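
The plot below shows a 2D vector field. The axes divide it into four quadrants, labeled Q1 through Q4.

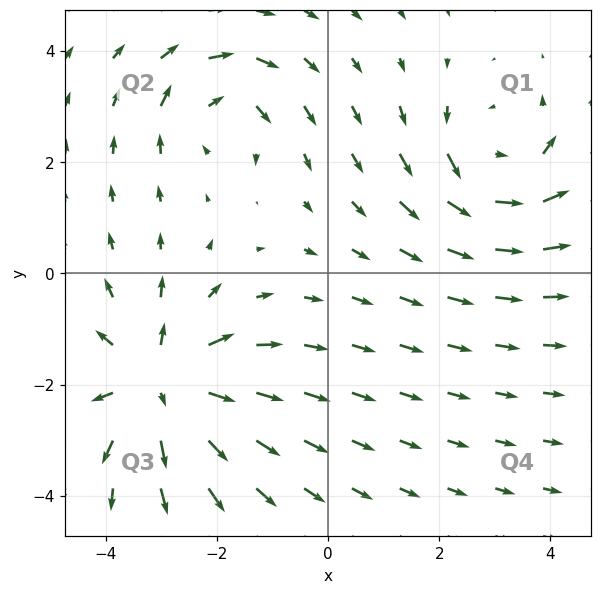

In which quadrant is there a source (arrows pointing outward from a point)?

Q3

The source sits at approximately (-3.0, -2.0), which lies in quadrant Q3. The divergence there is about +5, positive as expected for a source.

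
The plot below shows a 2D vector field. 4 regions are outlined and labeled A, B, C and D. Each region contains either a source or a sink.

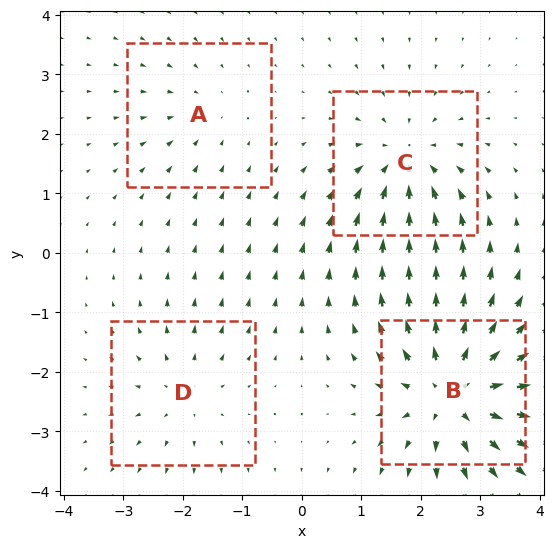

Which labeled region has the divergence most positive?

B

Divergence at each region's feature centre — A: about -2, B: about +7, C: about -5, D: about +3. Region B is most positive.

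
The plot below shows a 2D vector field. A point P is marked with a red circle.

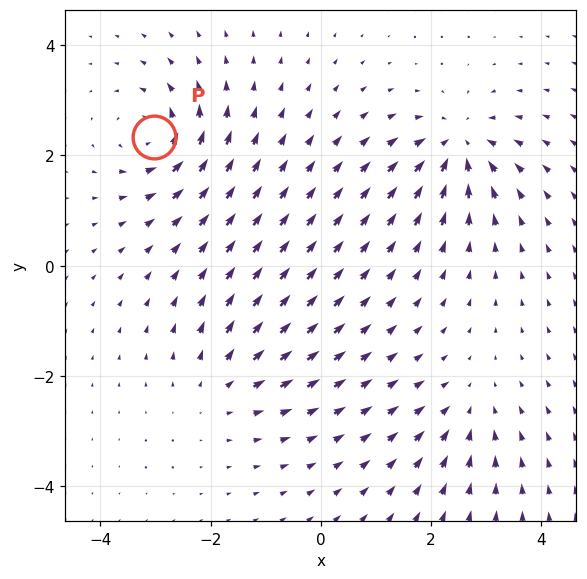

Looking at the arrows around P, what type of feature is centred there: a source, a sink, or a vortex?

At P (-3.0, 2.3) the arrows circulate counterclockwise. Divergence ≈0, curl about +6 — near-zero divergence with nonzero curl is a vortex.

vortex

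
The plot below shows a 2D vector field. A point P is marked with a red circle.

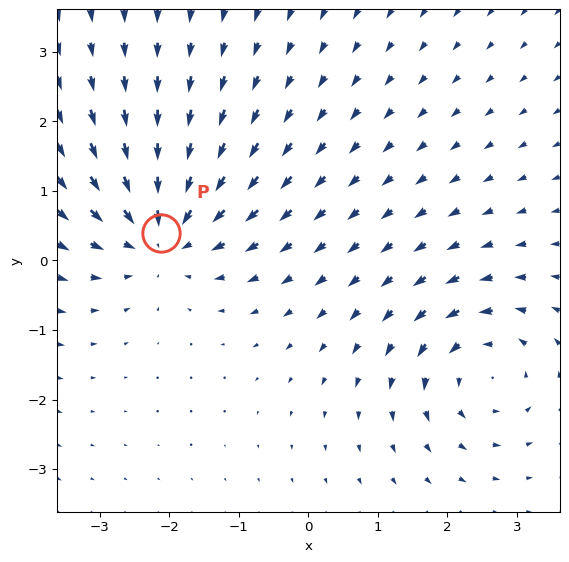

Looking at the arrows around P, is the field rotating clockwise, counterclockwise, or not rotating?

not rotating

Near P at (-2.1, 0.4) the arrows show no circulation. The curl there is ≈0.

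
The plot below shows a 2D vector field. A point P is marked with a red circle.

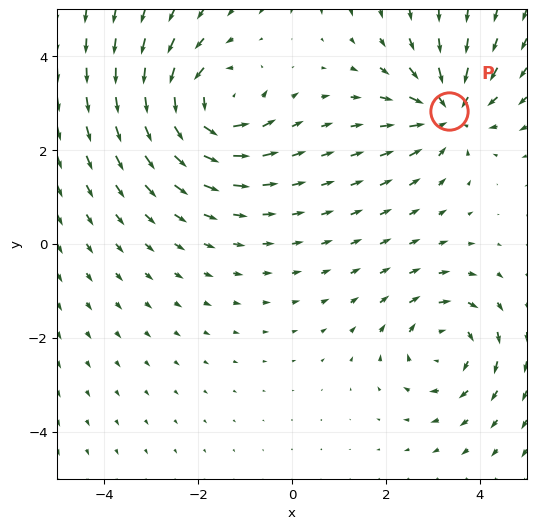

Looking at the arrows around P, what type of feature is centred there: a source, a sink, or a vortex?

At P (3.3, 2.8) the arrows converge inward. Divergence about -4, curl ≈0 — negative divergence with near-zero curl is a sink.

sink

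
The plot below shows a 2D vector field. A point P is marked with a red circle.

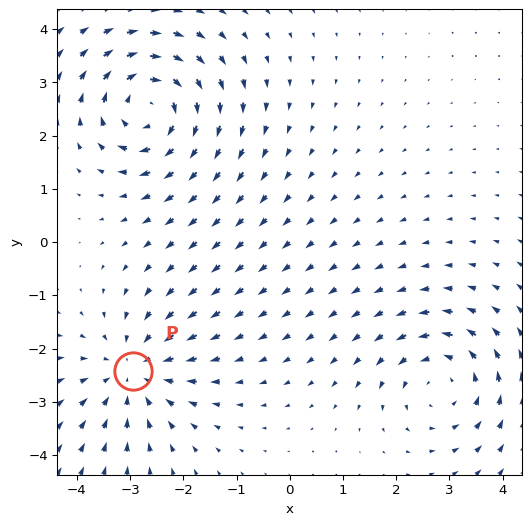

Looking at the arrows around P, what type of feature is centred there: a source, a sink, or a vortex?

sink

At P (-2.9, -2.4) the arrows converge inward. Divergence about -4, curl ≈0 — negative divergence with near-zero curl is a sink.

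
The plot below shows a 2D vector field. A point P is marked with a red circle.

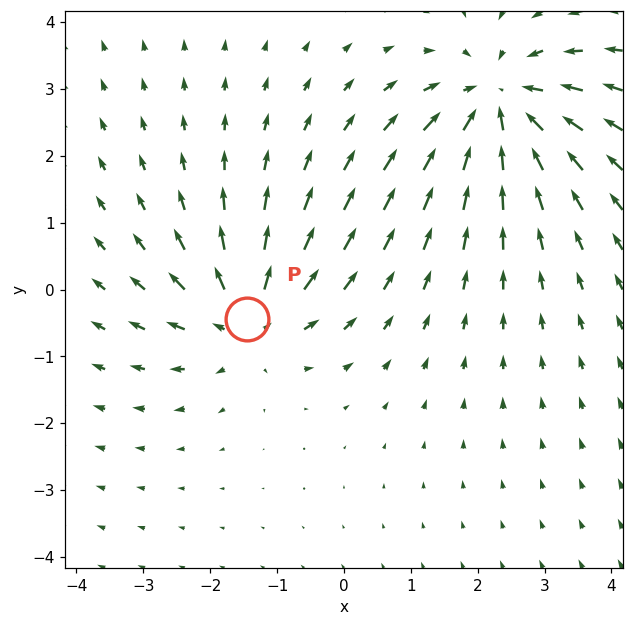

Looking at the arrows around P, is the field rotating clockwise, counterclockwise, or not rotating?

Near P at (-1.5, -0.4) the arrows show no circulation. The curl there is ≈0.

not rotating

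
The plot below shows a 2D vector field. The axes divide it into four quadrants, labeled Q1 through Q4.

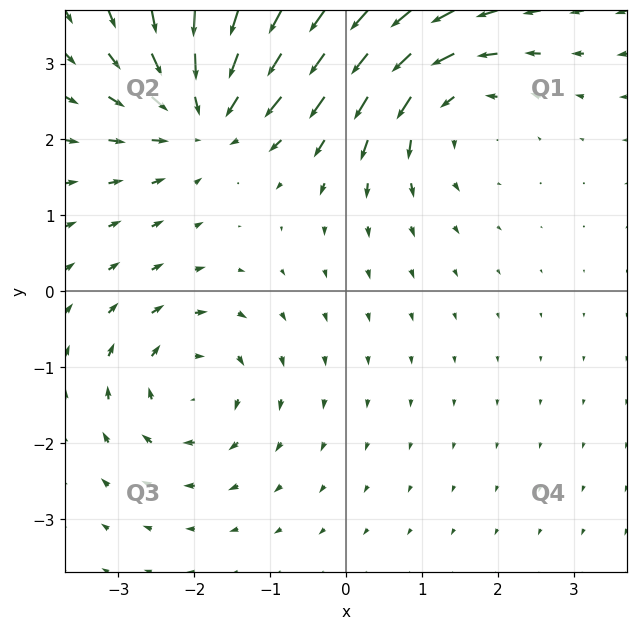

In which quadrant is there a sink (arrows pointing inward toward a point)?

The sink sits at approximately (-1.9, 2.4), which lies in quadrant Q2. The divergence there is about -5, negative as expected for a sink.

Q2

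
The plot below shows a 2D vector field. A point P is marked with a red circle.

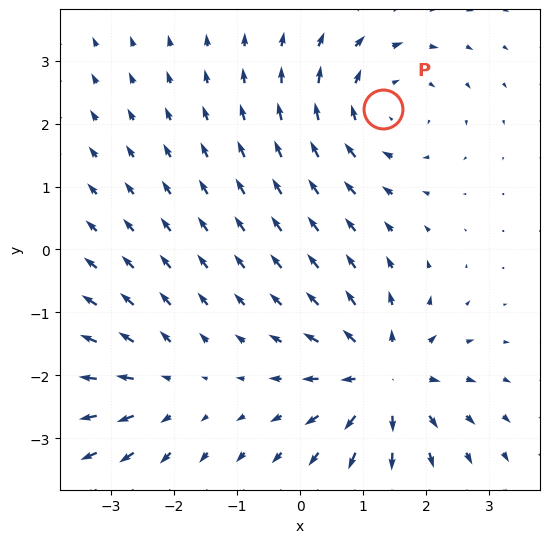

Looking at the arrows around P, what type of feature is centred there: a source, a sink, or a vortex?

At P (1.3, 2.2) the arrows circulate clockwise. Divergence ≈0, curl about -4 — near-zero divergence with nonzero curl is a vortex.

vortex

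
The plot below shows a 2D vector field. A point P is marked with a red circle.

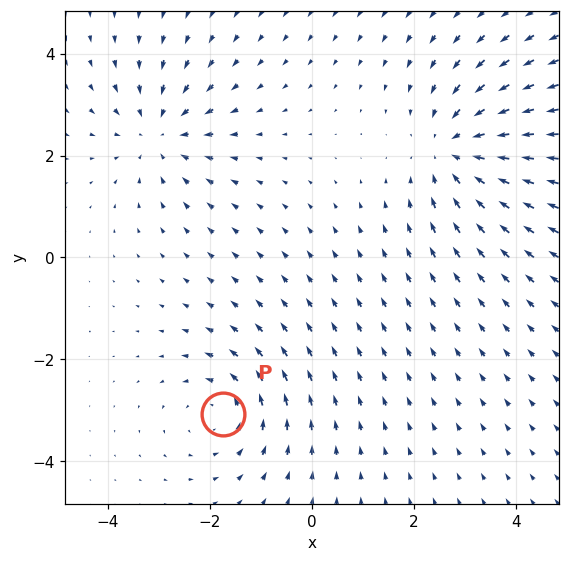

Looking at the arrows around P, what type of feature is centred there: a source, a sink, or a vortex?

At P (-1.8, -3.1) the arrows circulate counterclockwise. Divergence ≈0, curl about +3 — near-zero divergence with nonzero curl is a vortex.

vortex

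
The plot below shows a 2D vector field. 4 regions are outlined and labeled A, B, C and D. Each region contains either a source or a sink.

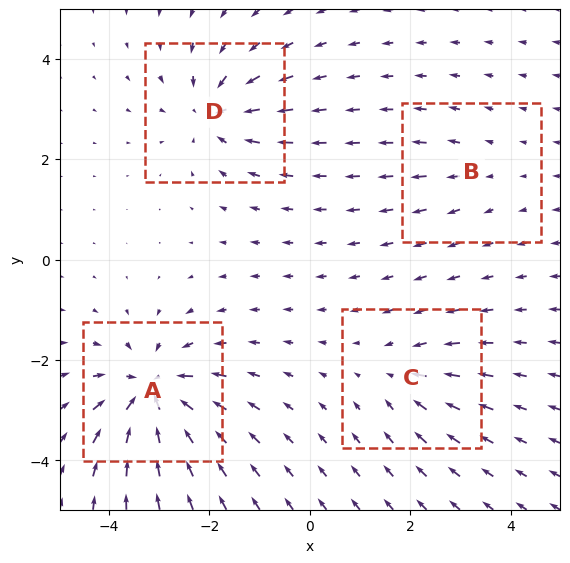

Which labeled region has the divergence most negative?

Divergence at each region's feature centre — A: about -8, B: about +2, C: about -4, D: about -6. Region A is most negative.

A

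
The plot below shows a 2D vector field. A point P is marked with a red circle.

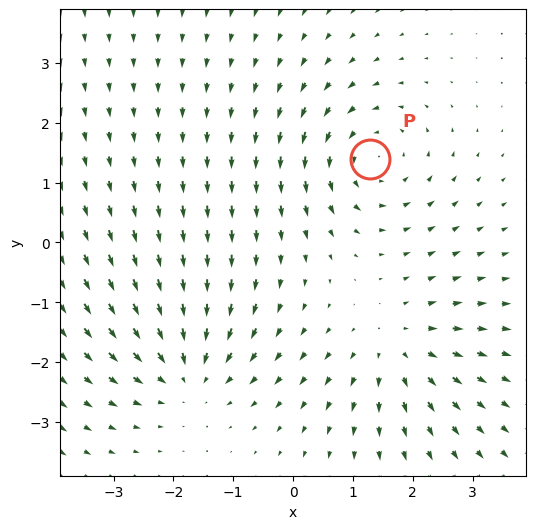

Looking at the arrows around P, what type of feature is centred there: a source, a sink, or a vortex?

At P (1.3, 1.4) the arrows circulate counterclockwise. Divergence ≈0, curl about +4 — near-zero divergence with nonzero curl is a vortex.

vortex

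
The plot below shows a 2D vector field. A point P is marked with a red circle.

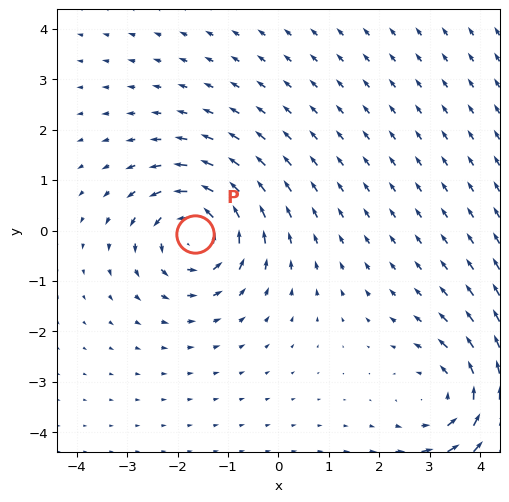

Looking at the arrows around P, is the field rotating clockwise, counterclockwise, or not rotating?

counterclockwise

Near P at (-1.6, -0.1) the arrows circulate counterclockwise. The curl (z-component) there is about +4; positive curl means counterclockwise rotation.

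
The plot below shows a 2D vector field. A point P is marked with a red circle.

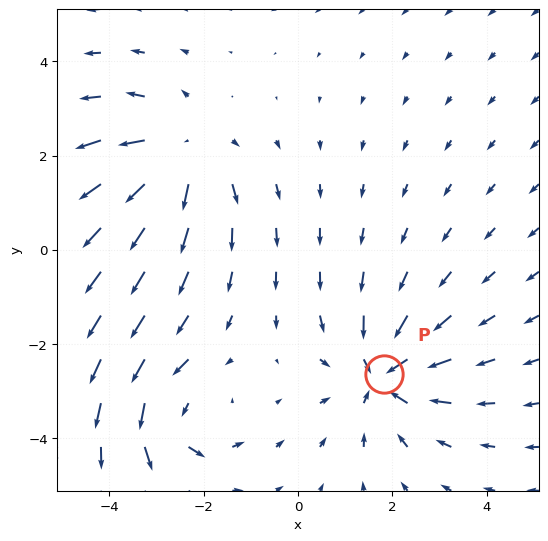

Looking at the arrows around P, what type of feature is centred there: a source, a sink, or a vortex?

sink

At P (1.8, -2.6) the arrows converge inward. Divergence about -4, curl ≈0 — negative divergence with near-zero curl is a sink.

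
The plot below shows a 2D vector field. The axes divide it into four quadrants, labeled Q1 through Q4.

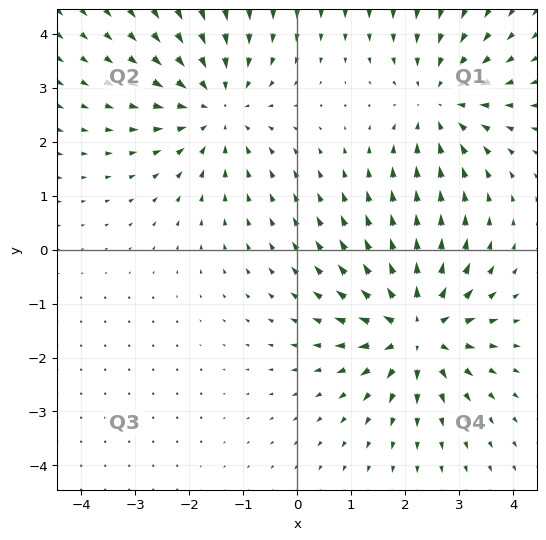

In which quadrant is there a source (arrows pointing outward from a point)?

Q4

The source sits at approximately (2.2, -1.5), which lies in quadrant Q4. The divergence there is about +4, positive as expected for a source.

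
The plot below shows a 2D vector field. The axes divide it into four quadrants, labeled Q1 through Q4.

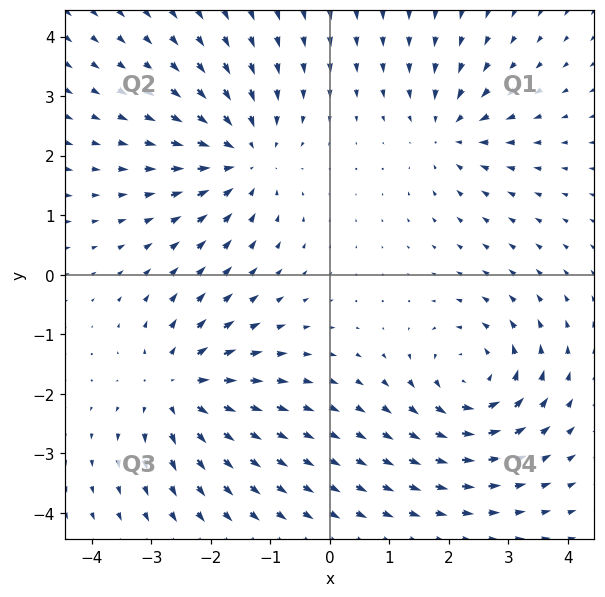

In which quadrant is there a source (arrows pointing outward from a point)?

Q3

The source sits at approximately (-2.6, -1.9), which lies in quadrant Q3. The divergence there is about +5, positive as expected for a source.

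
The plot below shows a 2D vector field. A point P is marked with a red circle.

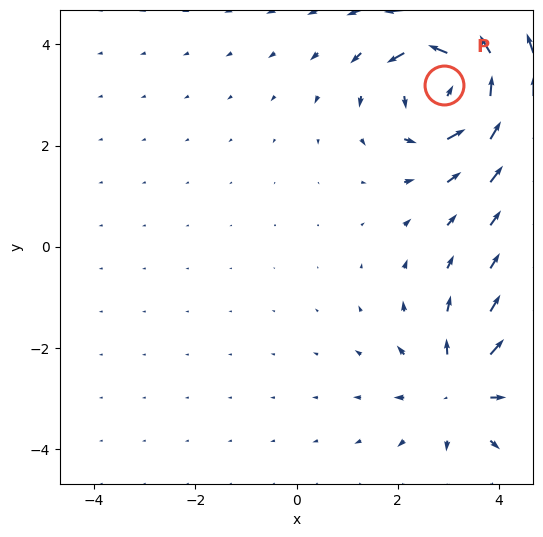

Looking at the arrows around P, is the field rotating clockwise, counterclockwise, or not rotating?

counterclockwise

Near P at (2.9, 3.2) the arrows circulate counterclockwise. The curl (z-component) there is about +4; positive curl means counterclockwise rotation.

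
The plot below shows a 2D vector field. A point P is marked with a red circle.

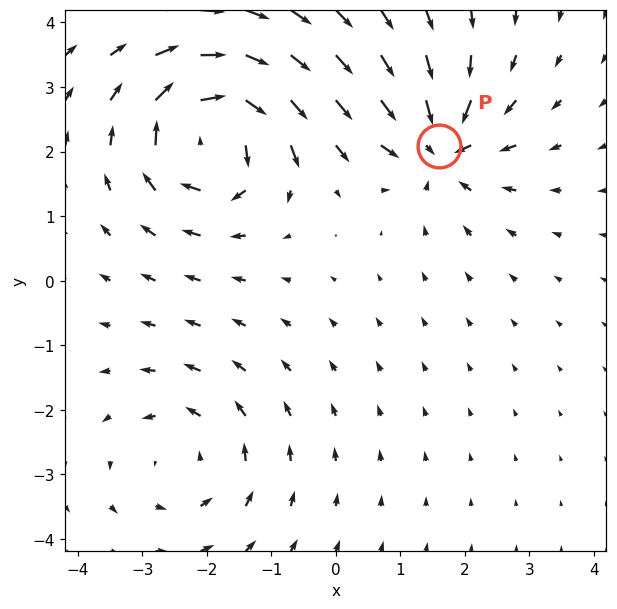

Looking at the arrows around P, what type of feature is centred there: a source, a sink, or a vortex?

sink

At P (1.6, 2.1) the arrows converge inward. Divergence about -5, curl ≈0 — negative divergence with near-zero curl is a sink.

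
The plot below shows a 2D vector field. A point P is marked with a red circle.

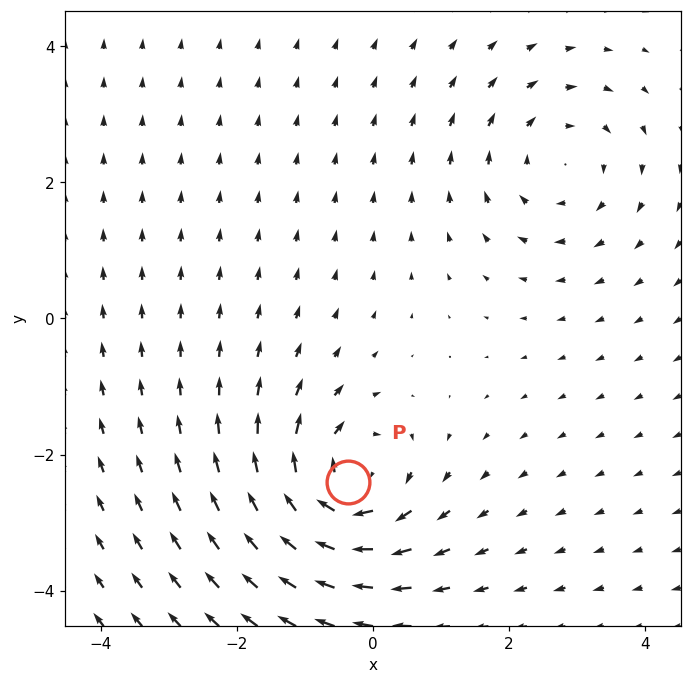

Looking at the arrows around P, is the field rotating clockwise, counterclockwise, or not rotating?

Near P at (-0.4, -2.4) the arrows circulate clockwise. The curl (z-component) there is about -6; negative curl means clockwise rotation.

clockwise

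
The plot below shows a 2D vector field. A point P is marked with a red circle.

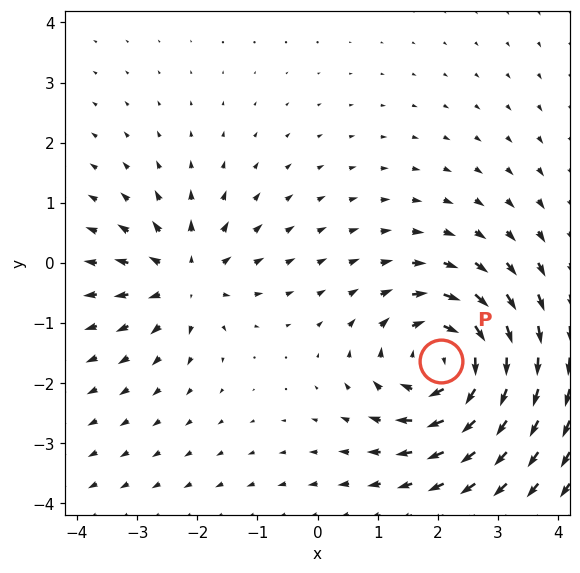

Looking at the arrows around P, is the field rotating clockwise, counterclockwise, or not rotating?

Near P at (2.1, -1.6) the arrows circulate clockwise. The curl (z-component) there is about -5; negative curl means clockwise rotation.

clockwise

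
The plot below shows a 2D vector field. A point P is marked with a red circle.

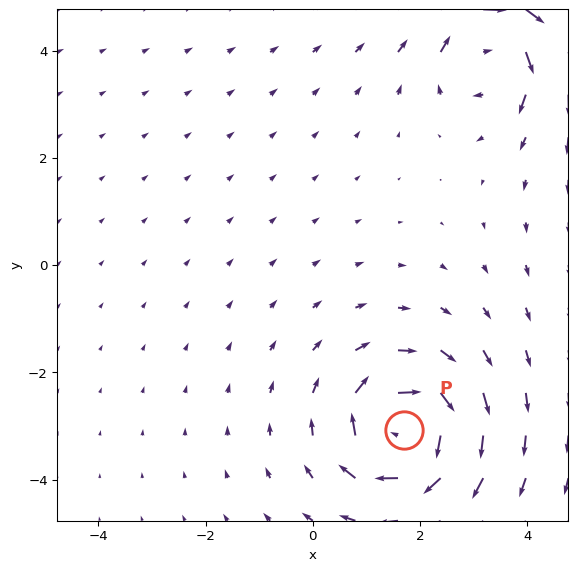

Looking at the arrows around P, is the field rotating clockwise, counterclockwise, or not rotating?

clockwise

Near P at (1.7, -3.1) the arrows circulate clockwise. The curl (z-component) there is about -7; negative curl means clockwise rotation.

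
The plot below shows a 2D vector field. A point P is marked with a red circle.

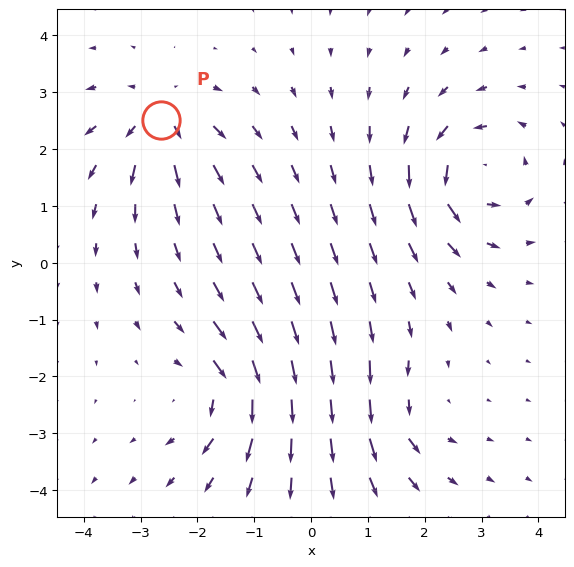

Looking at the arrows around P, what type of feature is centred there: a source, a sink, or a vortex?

source

At P (-2.6, 2.5) the arrows spread outward. Divergence about +5, curl ≈0 — positive divergence with near-zero curl is a source.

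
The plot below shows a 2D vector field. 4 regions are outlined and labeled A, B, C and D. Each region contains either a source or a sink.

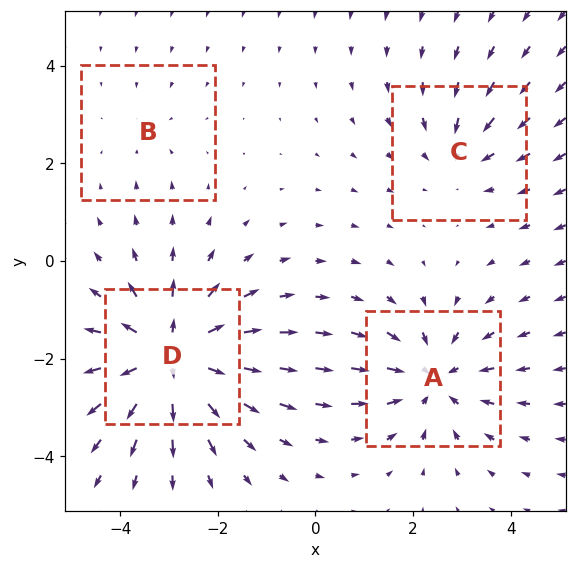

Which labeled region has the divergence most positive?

D

Divergence at each region's feature centre — A: about -5, B: about -2, C: about -3, D: about +6. Region D is most positive.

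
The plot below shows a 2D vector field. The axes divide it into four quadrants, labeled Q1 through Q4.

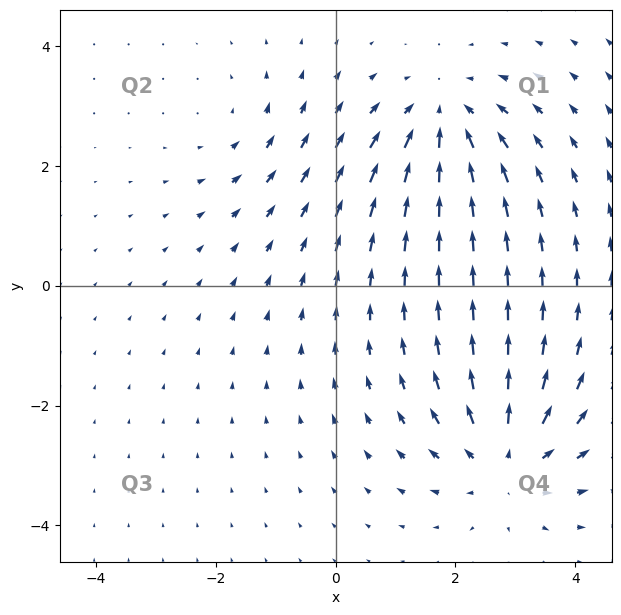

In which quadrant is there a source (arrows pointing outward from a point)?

The source sits at approximately (2.8, -2.9), which lies in quadrant Q4. The divergence there is about +5, positive as expected for a source.

Q4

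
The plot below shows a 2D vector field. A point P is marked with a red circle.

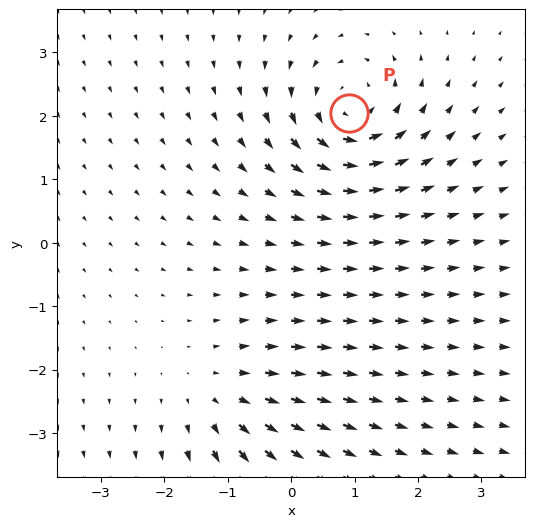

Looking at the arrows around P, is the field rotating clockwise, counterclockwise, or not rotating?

Near P at (0.9, 2.0) the arrows circulate counterclockwise. The curl (z-component) there is about +6; positive curl means counterclockwise rotation.

counterclockwise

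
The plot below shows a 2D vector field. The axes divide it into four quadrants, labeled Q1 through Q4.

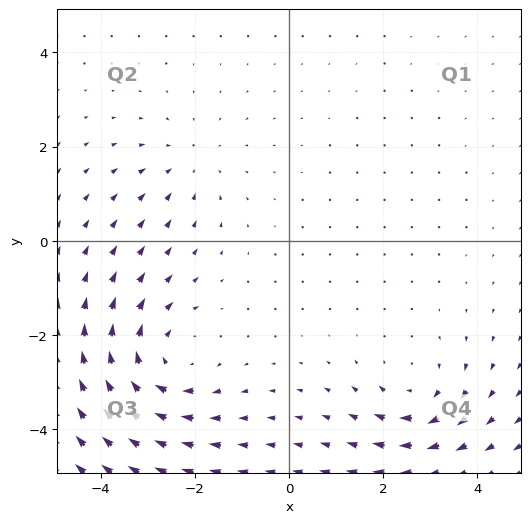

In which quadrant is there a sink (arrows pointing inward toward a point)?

Q2

The sink sits at approximately (-2.2, 1.6), which lies in quadrant Q2. The divergence there is about -2, negative as expected for a sink.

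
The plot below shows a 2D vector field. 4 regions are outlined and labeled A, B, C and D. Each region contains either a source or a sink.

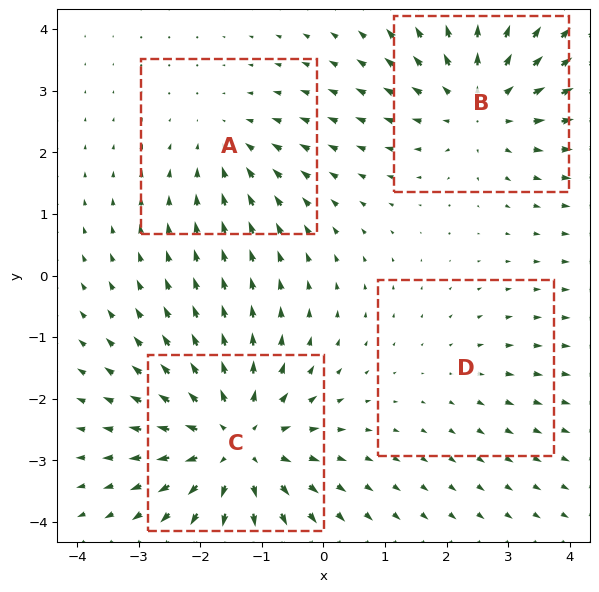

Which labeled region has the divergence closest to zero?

Divergence at each region's feature centre — A: about -3, B: about +5, C: about +6, D: about +2. Region D is closest to zero.

D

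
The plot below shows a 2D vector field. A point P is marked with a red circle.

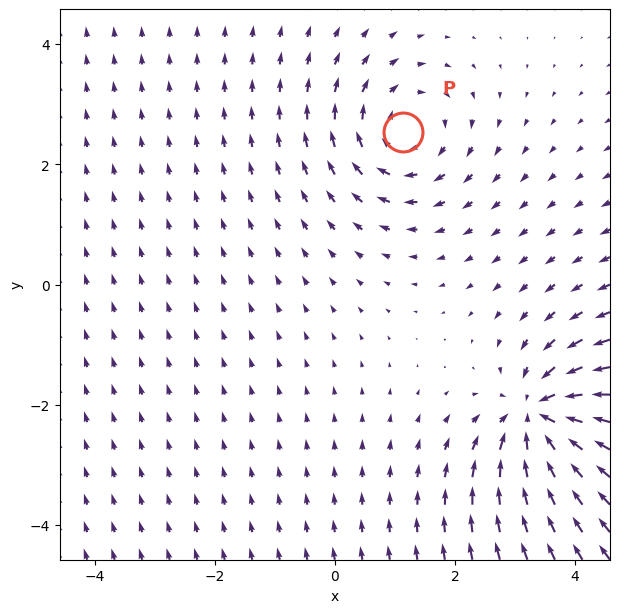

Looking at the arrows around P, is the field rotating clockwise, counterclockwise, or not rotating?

clockwise

Near P at (1.1, 2.5) the arrows circulate clockwise. The curl (z-component) there is about -3; negative curl means clockwise rotation.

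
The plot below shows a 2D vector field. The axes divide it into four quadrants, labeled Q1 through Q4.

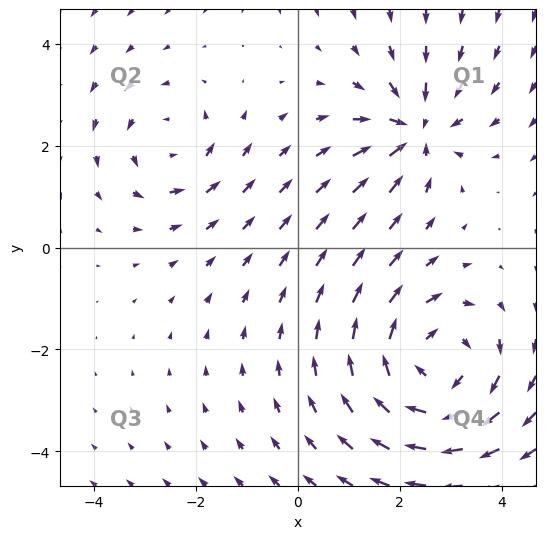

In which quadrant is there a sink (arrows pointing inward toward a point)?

The sink sits at approximately (2.3, 2.3), which lies in quadrant Q1. The divergence there is about -4, negative as expected for a sink.

Q1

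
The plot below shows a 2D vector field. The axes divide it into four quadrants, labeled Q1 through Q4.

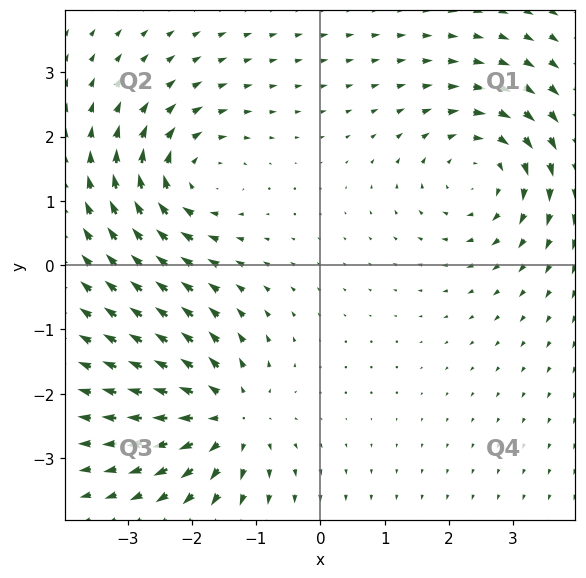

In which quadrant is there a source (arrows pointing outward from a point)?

Q3

The source sits at approximately (-1.4, -2.4), which lies in quadrant Q3. The divergence there is about +5, positive as expected for a source.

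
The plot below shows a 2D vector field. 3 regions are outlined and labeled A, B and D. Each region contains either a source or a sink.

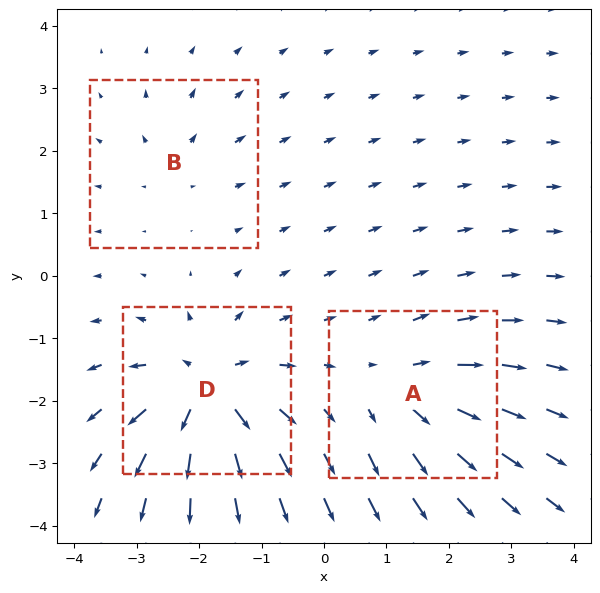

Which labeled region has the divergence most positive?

D

Divergence at each region's feature centre — A: about +4, B: about +2, D: about +6. Region D is most positive.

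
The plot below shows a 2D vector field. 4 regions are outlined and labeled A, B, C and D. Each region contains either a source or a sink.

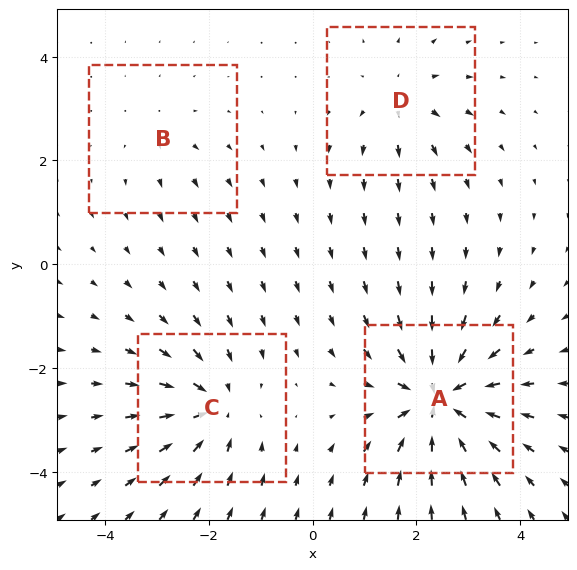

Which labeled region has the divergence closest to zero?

Divergence at each region's feature centre — A: about -8, B: about +2, C: about -5, D: about +4. Region B is closest to zero.

B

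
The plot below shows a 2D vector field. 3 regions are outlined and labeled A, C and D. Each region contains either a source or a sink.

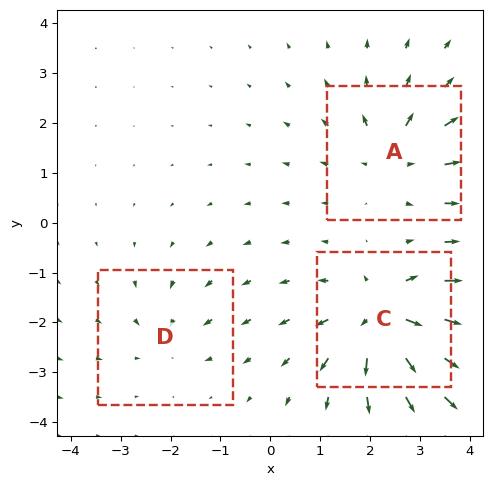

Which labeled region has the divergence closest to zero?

D

Divergence at each region's feature centre — A: about +4, C: about +5, D: about -2. Region D is closest to zero.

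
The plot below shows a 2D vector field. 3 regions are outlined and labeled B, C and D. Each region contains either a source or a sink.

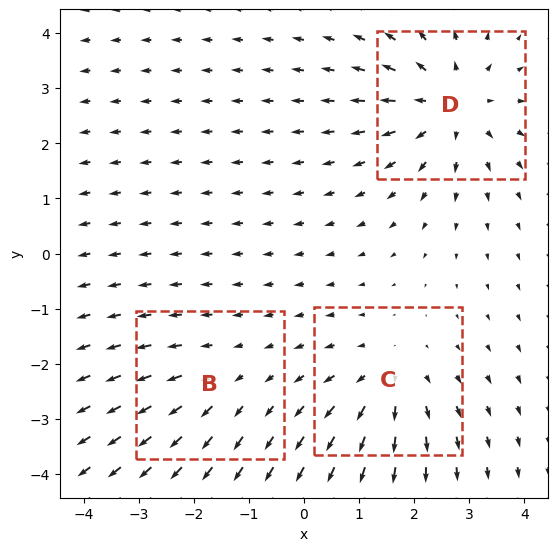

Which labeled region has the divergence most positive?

Divergence at each region's feature centre — B: about +2, C: about +3, D: about +4. Region D is most positive.

D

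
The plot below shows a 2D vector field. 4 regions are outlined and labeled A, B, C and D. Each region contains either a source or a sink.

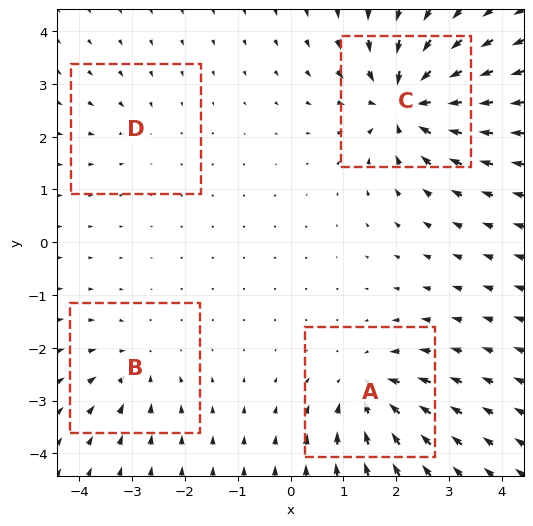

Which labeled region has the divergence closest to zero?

Divergence at each region's feature centre — A: about -5, B: about -4, C: about -8, D: about -2. Region D is closest to zero.

D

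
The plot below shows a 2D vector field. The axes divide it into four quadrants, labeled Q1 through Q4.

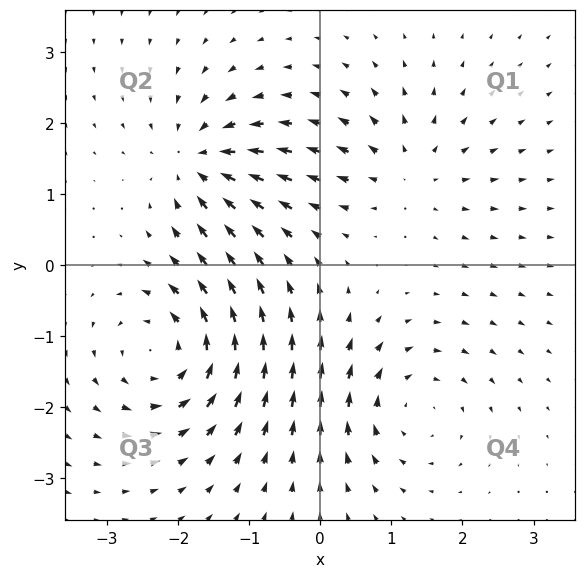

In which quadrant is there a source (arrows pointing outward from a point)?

The source sits at approximately (1.2, 1.3), which lies in quadrant Q1. The divergence there is about +3, positive as expected for a source.

Q1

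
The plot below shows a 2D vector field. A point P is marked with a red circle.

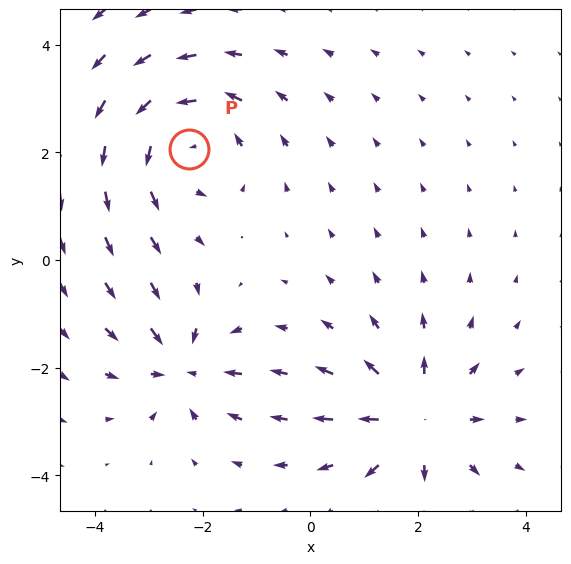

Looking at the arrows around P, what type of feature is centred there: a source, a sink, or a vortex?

vortex

At P (-2.2, 2.1) the arrows circulate counterclockwise. Divergence ≈0, curl about +3 — near-zero divergence with nonzero curl is a vortex.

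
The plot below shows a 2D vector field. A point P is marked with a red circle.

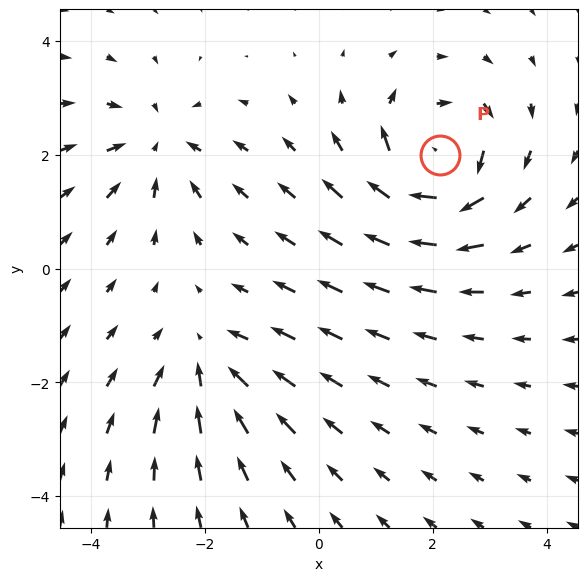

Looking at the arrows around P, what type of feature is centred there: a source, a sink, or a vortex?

vortex

At P (2.1, 2.0) the arrows circulate clockwise. Divergence ≈0, curl about -6 — near-zero divergence with nonzero curl is a vortex.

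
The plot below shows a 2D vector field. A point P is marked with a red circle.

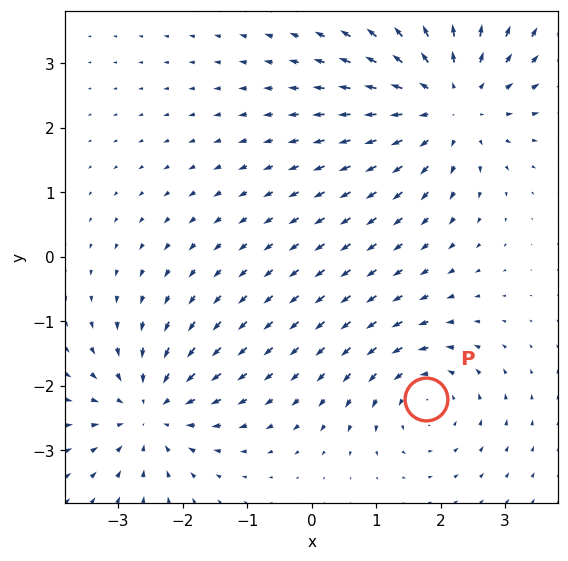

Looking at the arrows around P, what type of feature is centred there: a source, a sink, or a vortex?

At P (1.8, -2.2) the arrows circulate counterclockwise. Divergence ≈0, curl about +3 — near-zero divergence with nonzero curl is a vortex.

vortex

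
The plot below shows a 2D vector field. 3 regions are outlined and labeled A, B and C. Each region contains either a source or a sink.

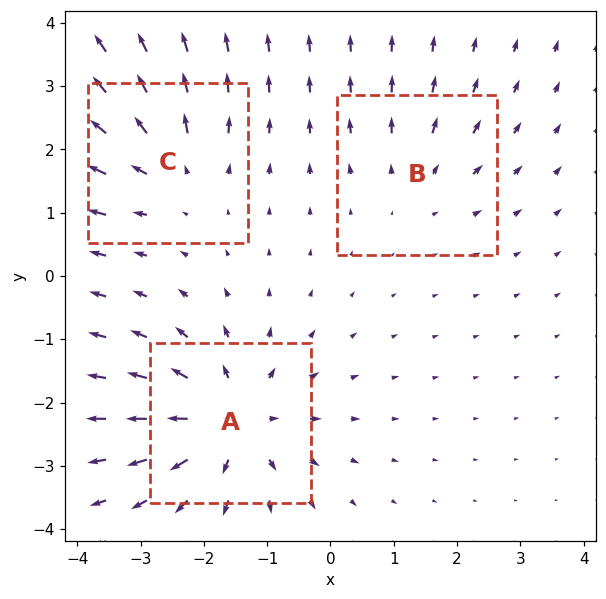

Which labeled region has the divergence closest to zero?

Divergence at each region's feature centre — A: about +5, B: about +2, C: about +3. Region B is closest to zero.

B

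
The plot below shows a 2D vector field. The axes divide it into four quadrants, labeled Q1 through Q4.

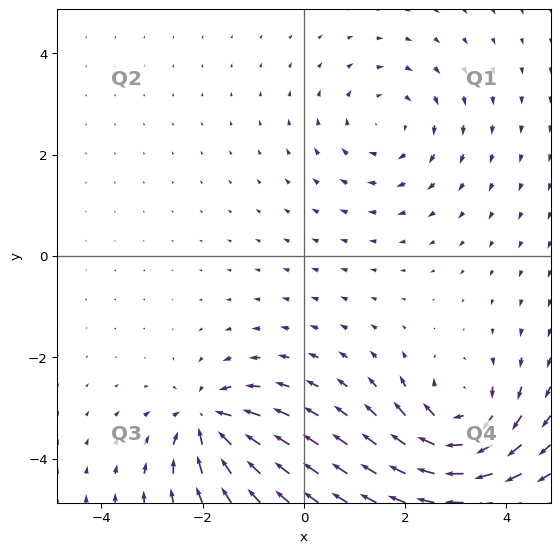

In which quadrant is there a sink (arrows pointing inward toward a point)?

Q3

The sink sits at approximately (-1.9, -3.3), which lies in quadrant Q3. The divergence there is about -5, negative as expected for a sink.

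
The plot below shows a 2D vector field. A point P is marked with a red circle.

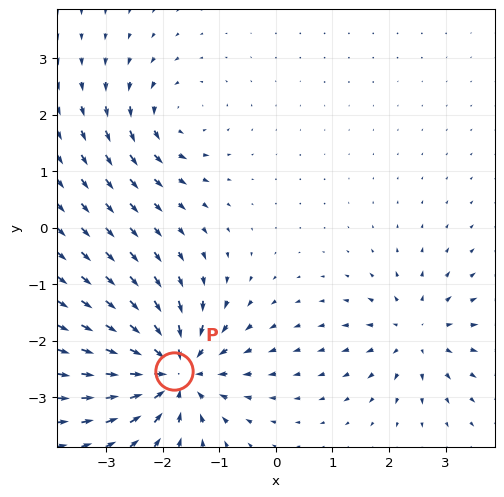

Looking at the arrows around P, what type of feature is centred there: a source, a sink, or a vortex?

sink

At P (-1.8, -2.5) the arrows converge inward. Divergence about -6, curl ≈0 — negative divergence with near-zero curl is a sink.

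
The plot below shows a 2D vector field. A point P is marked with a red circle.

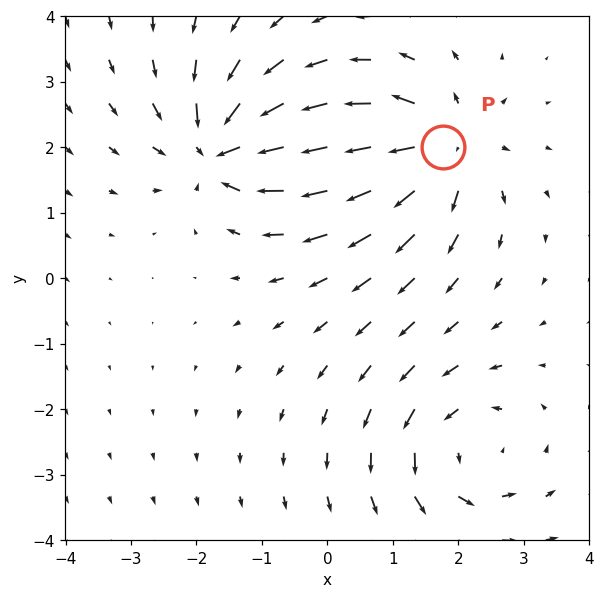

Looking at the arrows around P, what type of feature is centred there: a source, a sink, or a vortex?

At P (1.8, 2.0) the arrows spread outward. Divergence about +5, curl ≈0 — positive divergence with near-zero curl is a source.

source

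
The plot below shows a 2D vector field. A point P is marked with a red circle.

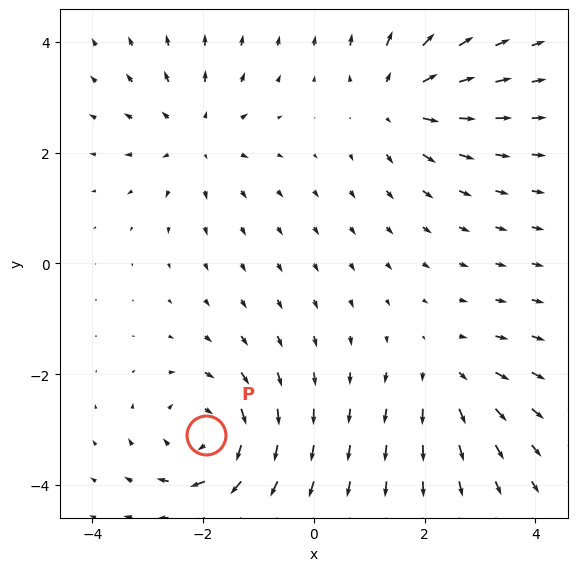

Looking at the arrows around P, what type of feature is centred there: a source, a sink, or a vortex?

At P (-2.0, -3.1) the arrows circulate clockwise. Divergence ≈0, curl about -6 — near-zero divergence with nonzero curl is a vortex.

vortex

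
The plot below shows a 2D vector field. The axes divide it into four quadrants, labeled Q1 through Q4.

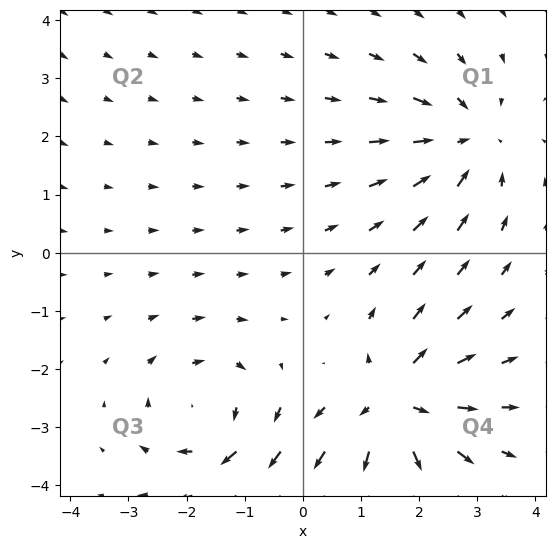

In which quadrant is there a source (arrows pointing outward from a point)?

Q4

The source sits at approximately (1.6, -2.6), which lies in quadrant Q4. The divergence there is about +6, positive as expected for a source.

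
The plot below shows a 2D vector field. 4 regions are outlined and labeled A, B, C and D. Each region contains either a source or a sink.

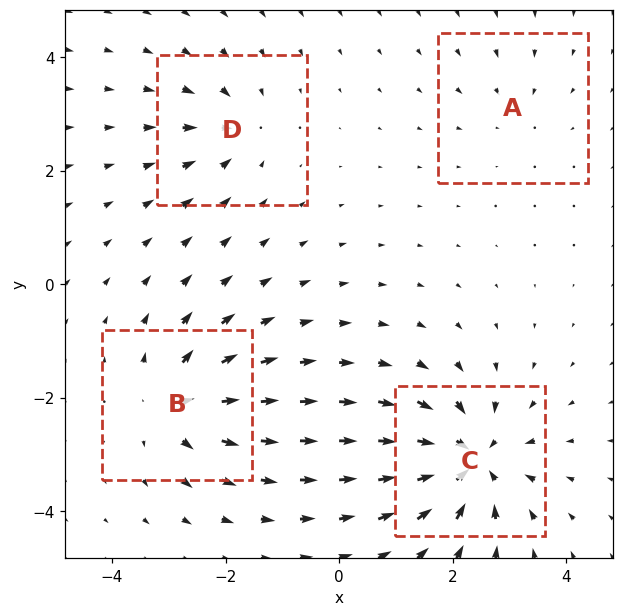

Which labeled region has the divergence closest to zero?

A

Divergence at each region's feature centre — A: about -2, B: about +5, C: about -8, D: about -4. Region A is closest to zero.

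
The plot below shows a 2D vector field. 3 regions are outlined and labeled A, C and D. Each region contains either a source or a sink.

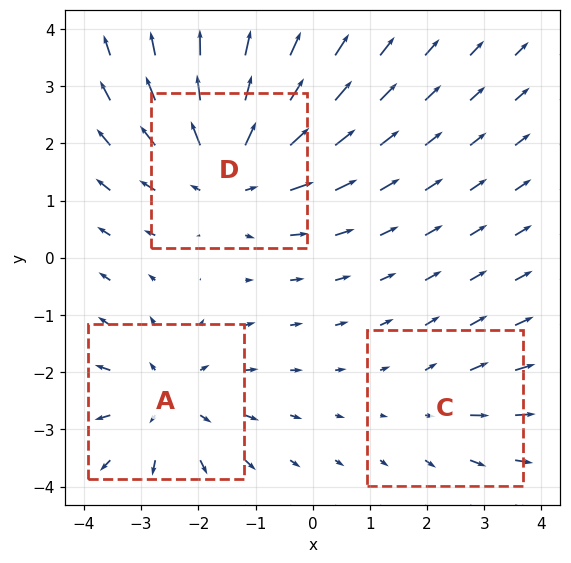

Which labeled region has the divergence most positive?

D

Divergence at each region's feature centre — A: about +3, C: about +2, D: about +4. Region D is most positive.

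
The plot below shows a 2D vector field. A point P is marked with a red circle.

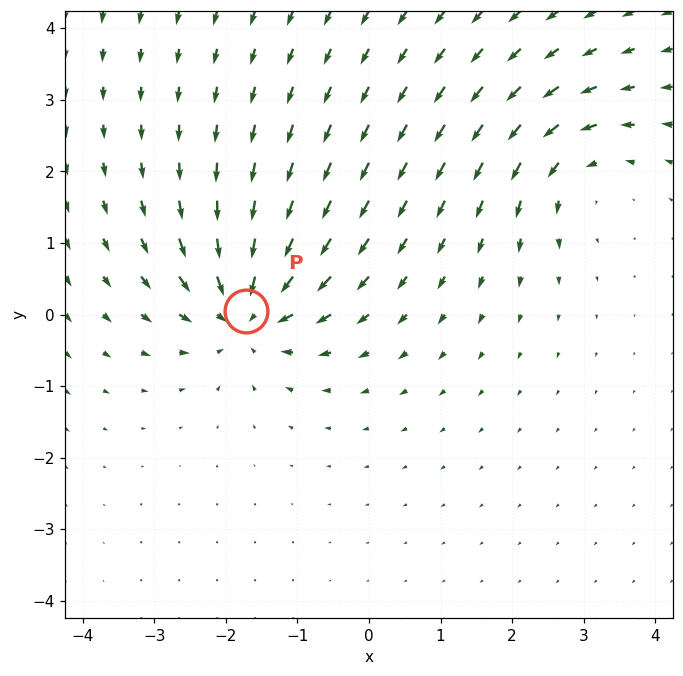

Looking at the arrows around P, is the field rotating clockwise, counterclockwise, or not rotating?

Near P at (-1.7, 0.0) the arrows show no circulation. The curl there is ≈0.

not rotating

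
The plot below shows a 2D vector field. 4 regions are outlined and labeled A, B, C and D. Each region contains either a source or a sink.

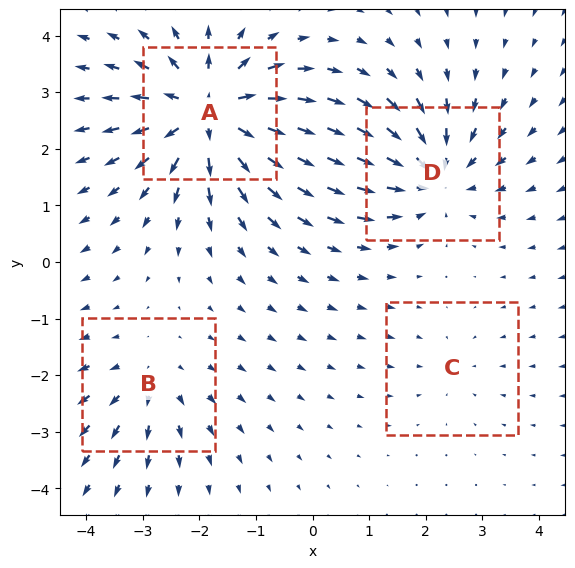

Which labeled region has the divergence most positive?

Divergence at each region's feature centre — A: about +8, B: about +3, C: about -2, D: about -6. Region A is most positive.

A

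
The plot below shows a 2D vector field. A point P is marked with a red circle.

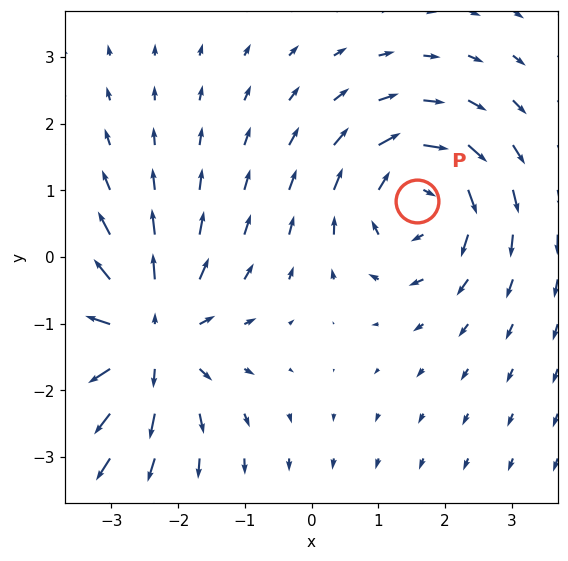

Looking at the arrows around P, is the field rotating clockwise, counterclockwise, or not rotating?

clockwise

Near P at (1.6, 0.8) the arrows circulate clockwise. The curl (z-component) there is about -3; negative curl means clockwise rotation.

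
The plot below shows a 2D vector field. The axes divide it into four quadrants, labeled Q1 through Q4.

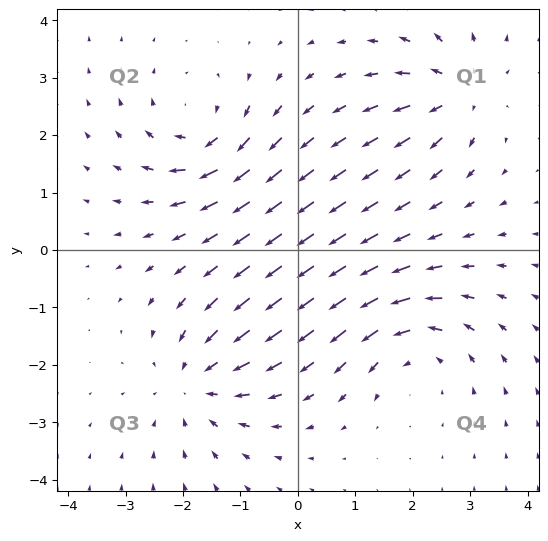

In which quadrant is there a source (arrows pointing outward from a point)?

Q1

The source sits at approximately (2.8, 2.8), which lies in quadrant Q1. The divergence there is about +5, positive as expected for a source.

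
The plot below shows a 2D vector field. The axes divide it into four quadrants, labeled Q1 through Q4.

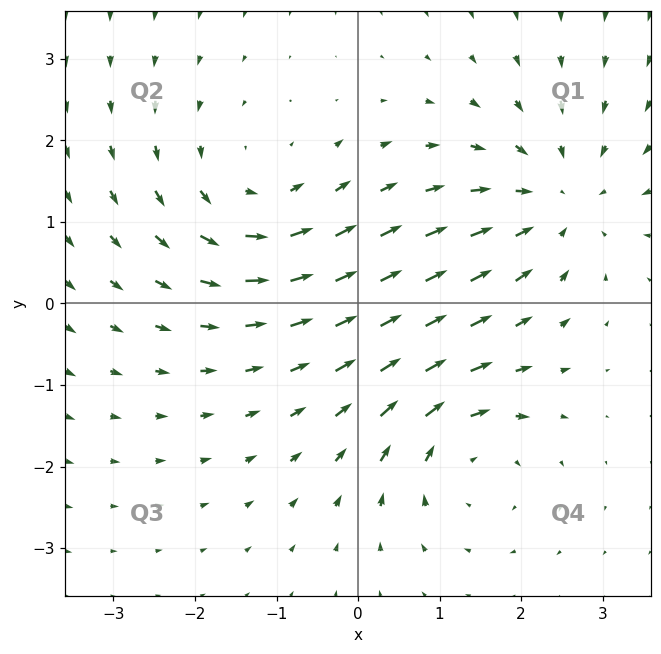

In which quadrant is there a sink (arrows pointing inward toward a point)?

Q1

The sink sits at approximately (2.4, 1.3), which lies in quadrant Q1. The divergence there is about -3, negative as expected for a sink.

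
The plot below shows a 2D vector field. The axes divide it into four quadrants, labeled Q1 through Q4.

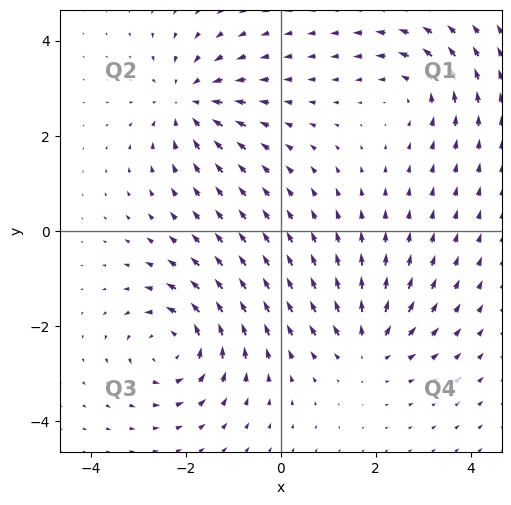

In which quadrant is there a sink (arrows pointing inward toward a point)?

The sink sits at approximately (-1.9, 2.7), which lies in quadrant Q2. The divergence there is about -4, negative as expected for a sink.

Q2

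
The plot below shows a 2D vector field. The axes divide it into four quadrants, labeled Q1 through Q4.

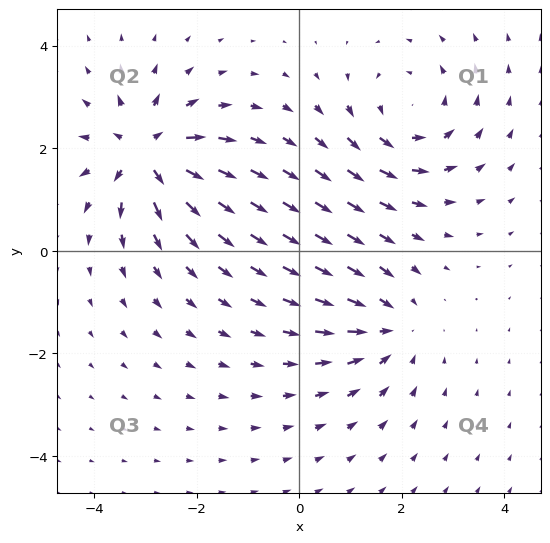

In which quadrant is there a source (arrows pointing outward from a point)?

The source sits at approximately (-3.0, 1.9), which lies in quadrant Q2. The divergence there is about +6, positive as expected for a source.

Q2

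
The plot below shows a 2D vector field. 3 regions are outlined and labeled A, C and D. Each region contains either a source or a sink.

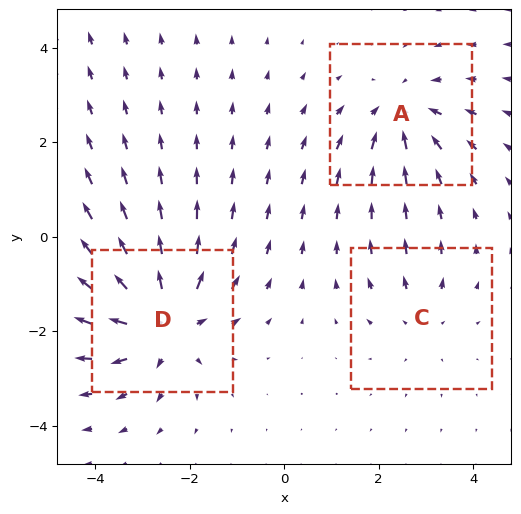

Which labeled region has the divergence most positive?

D

Divergence at each region's feature centre — A: about -3, C: about +2, D: about +5. Region D is most positive.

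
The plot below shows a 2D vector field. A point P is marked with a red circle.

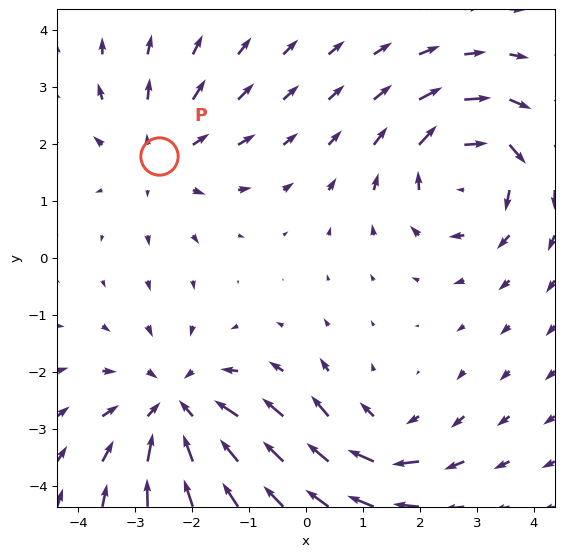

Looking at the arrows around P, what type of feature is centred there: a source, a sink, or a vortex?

source

At P (-2.6, 1.8) the arrows spread outward. Divergence about +3, curl ≈0 — positive divergence with near-zero curl is a source.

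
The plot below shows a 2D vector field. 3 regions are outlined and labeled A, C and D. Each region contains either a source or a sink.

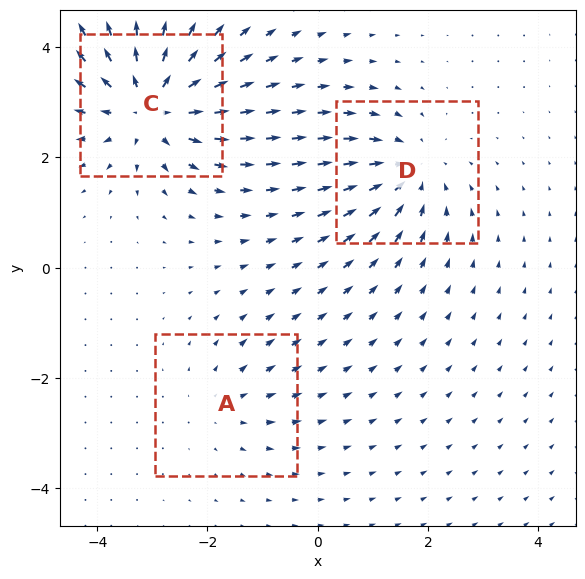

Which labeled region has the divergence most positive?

C

Divergence at each region's feature centre — A: about +2, C: about +5, D: about -3. Region C is most positive.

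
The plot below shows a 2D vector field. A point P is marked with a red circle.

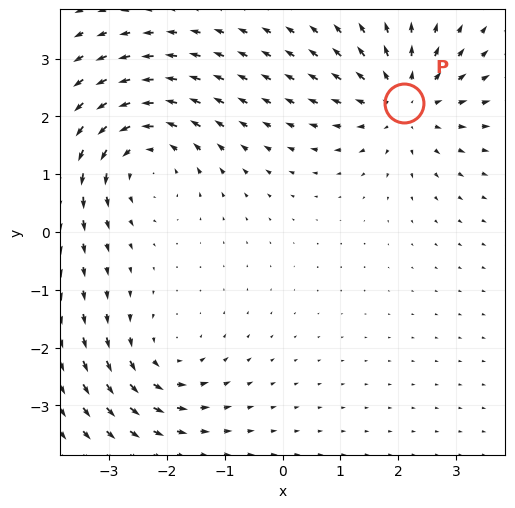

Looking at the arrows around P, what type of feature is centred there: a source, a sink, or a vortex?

source

At P (2.1, 2.2) the arrows spread outward. Divergence about +4, curl ≈0 — positive divergence with near-zero curl is a source.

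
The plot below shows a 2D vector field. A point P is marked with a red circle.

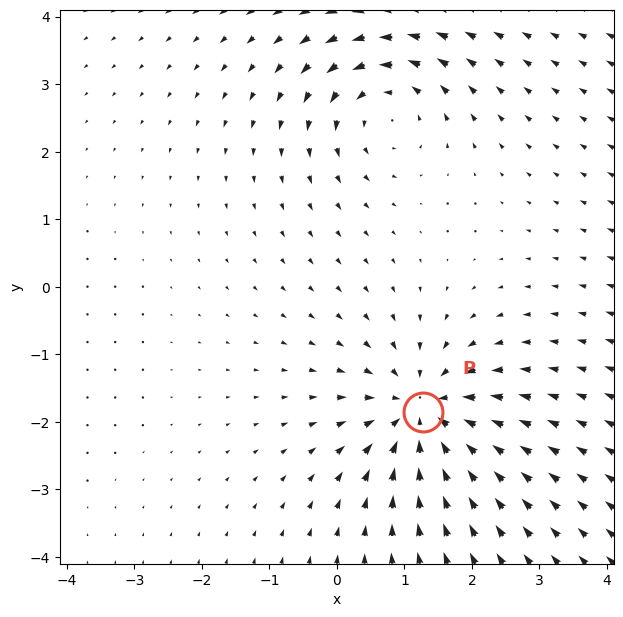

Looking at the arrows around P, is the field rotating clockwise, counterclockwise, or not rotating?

Near P at (1.3, -1.9) the arrows show no circulation. The curl there is ≈0.

not rotating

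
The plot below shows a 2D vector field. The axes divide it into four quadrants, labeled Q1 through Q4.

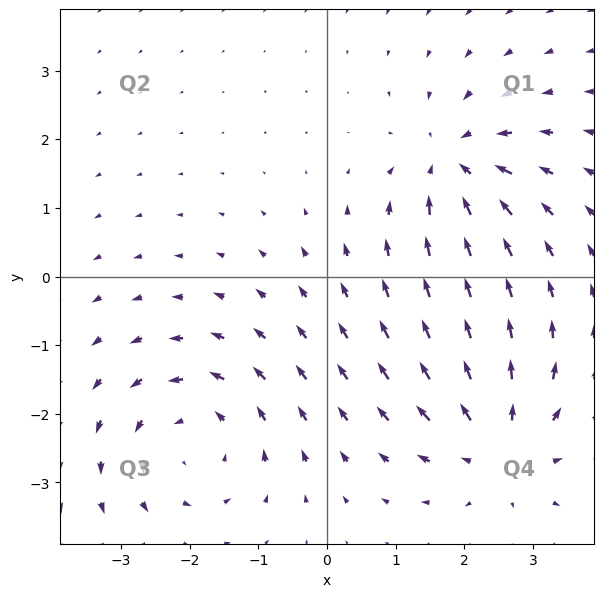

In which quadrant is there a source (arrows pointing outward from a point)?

The source sits at approximately (2.5, -2.5), which lies in quadrant Q4. The divergence there is about +4, positive as expected for a source.

Q4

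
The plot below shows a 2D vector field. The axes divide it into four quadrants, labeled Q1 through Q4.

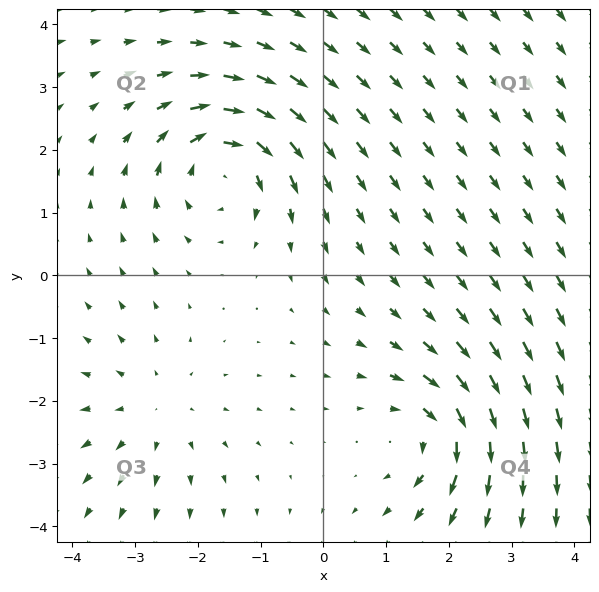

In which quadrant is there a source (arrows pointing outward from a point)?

Q3

The source sits at approximately (-2.7, -2.1), which lies in quadrant Q3. The divergence there is about +2, positive as expected for a source.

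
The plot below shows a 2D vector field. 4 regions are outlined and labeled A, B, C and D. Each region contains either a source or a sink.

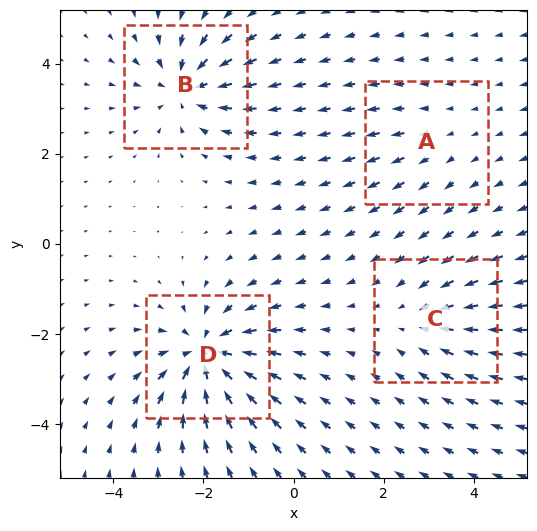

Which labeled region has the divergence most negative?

D

Divergence at each region's feature centre — A: about +2, B: about -6, C: about -4, D: about -7. Region D is most negative.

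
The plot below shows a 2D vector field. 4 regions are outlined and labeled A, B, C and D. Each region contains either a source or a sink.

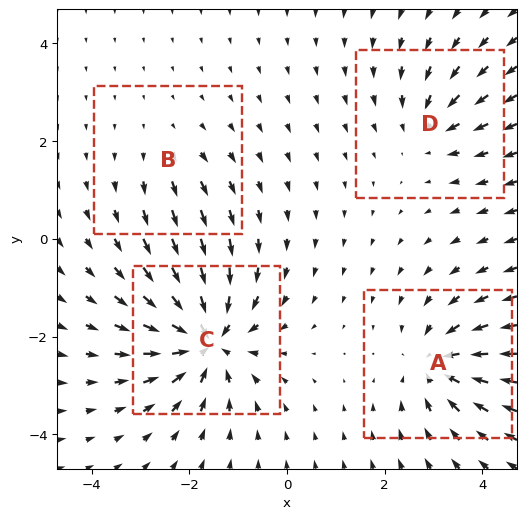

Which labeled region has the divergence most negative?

Divergence at each region's feature centre — A: about -6, B: about +2, C: about -8, D: about -4. Region C is most negative.

C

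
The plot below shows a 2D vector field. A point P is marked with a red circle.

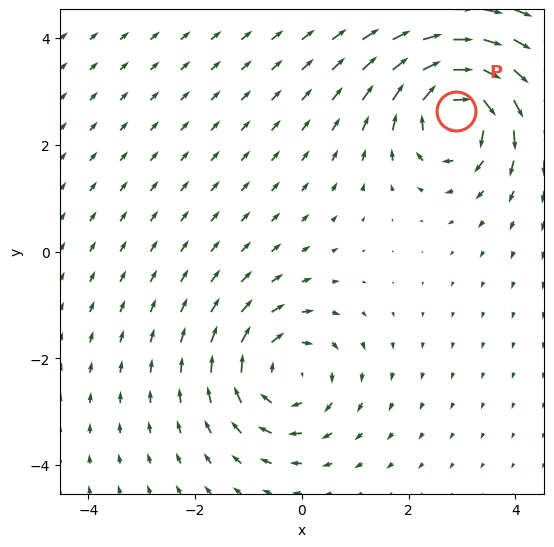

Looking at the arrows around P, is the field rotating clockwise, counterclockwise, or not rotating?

clockwise

Near P at (2.9, 2.6) the arrows circulate clockwise. The curl (z-component) there is about -5; negative curl means clockwise rotation.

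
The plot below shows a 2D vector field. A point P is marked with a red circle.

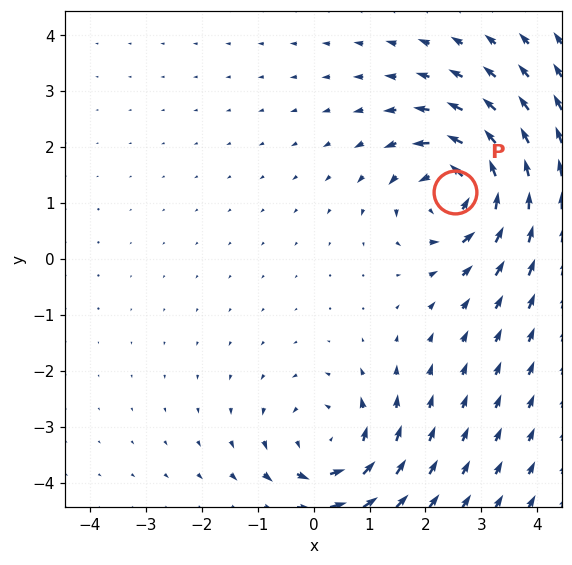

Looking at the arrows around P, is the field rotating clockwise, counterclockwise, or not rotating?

Near P at (2.5, 1.2) the arrows circulate counterclockwise. The curl (z-component) there is about +6; positive curl means counterclockwise rotation.

counterclockwise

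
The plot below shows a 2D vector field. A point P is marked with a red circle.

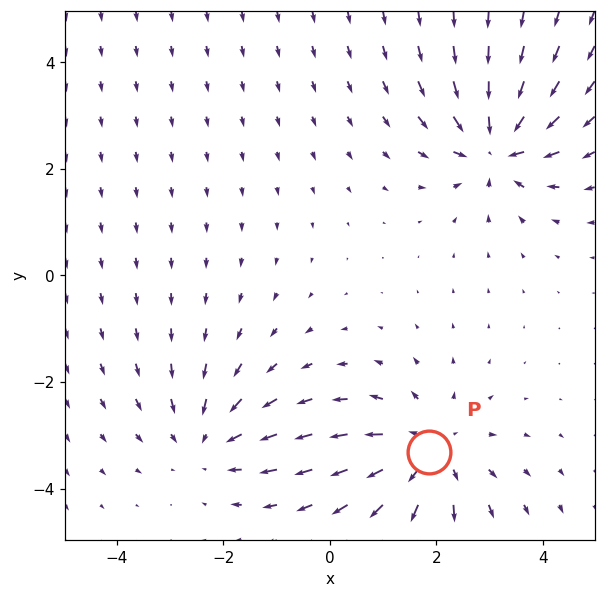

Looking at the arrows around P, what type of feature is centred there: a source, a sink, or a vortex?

At P (1.9, -3.3) the arrows spread outward. Divergence about +3, curl ≈0 — positive divergence with near-zero curl is a source.

source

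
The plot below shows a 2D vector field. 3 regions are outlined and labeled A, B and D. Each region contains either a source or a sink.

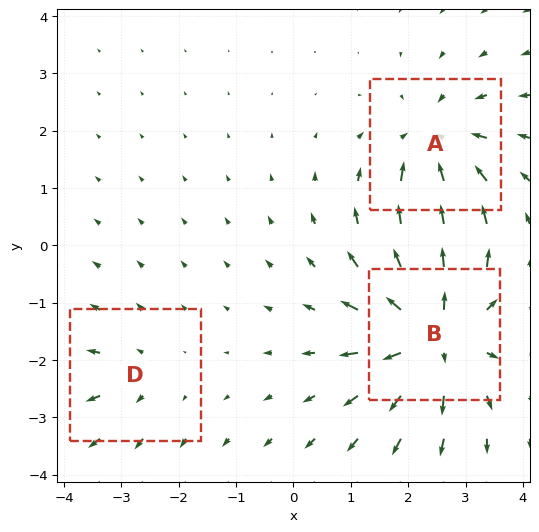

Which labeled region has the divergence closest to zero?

D

Divergence at each region's feature centre — A: about -4, B: about +5, D: about +2. Region D is closest to zero.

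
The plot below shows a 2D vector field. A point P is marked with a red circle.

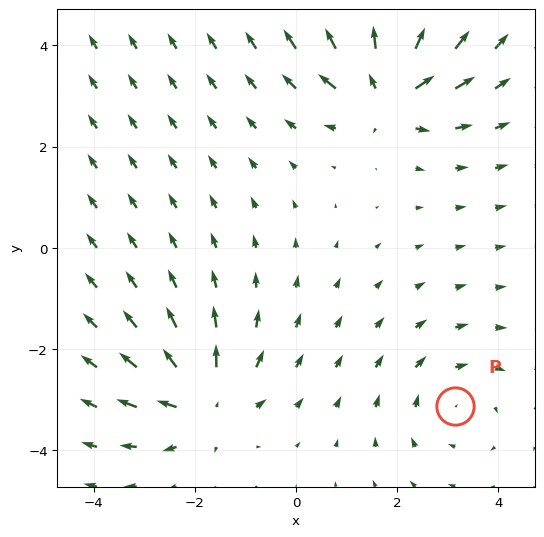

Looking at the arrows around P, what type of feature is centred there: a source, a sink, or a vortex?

At P (3.1, -3.1) the arrows circulate clockwise. Divergence ≈0, curl about -2 — near-zero divergence with nonzero curl is a vortex.

vortex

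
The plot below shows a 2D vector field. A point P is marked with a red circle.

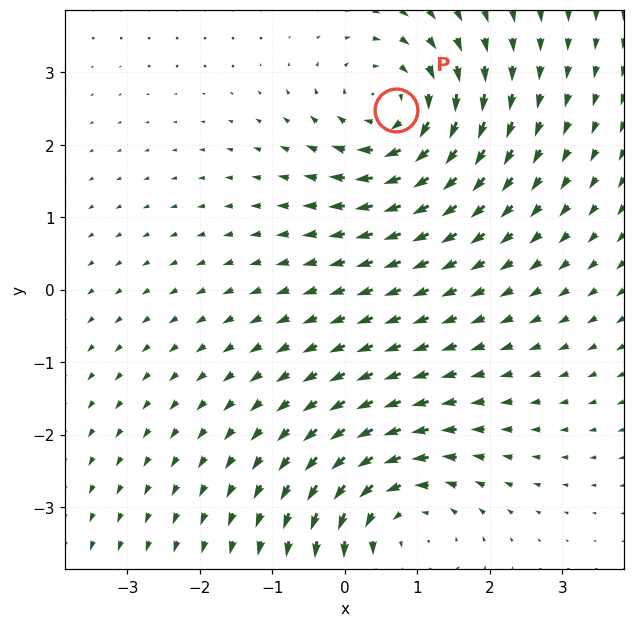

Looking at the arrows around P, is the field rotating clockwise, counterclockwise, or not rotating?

clockwise

Near P at (0.7, 2.5) the arrows circulate clockwise. The curl (z-component) there is about -5; negative curl means clockwise rotation.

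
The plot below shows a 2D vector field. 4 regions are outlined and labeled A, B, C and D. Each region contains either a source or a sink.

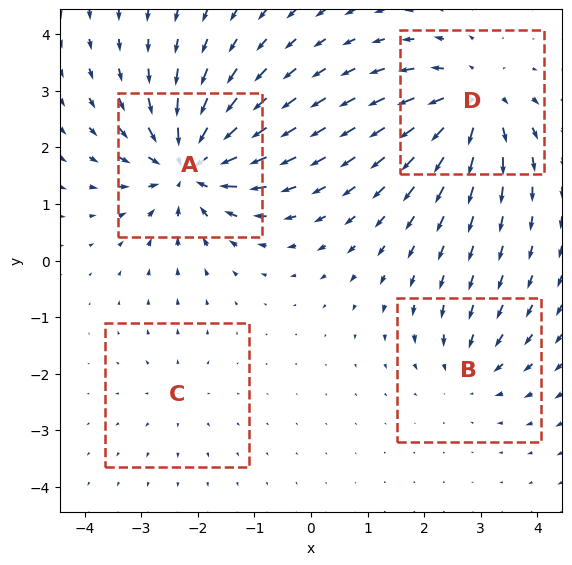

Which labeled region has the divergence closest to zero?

Divergence at each region's feature centre — A: about -8, B: about -4, C: about +2, D: about +6. Region C is closest to zero.

C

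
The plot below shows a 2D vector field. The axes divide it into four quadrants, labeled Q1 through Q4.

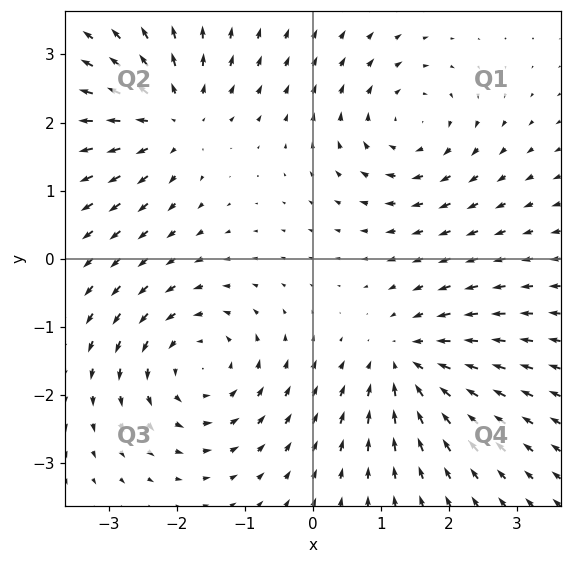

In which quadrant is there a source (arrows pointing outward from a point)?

The source sits at approximately (-2.1, 2.1), which lies in quadrant Q2. The divergence there is about +4, positive as expected for a source.

Q2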